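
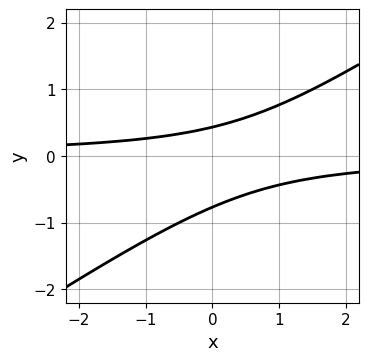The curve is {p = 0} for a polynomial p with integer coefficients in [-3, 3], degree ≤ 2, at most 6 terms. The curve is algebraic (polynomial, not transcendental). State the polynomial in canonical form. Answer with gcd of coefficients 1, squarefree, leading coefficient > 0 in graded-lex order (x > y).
1. Degree: a generic line meets the curve in up to 2 points, so deg p = 2.
2. Reading off the gridlines: no x-intercept at any integer in the box.
3. These observations pin down the coefficients.

2*x*y - 3*y^2 - y + 1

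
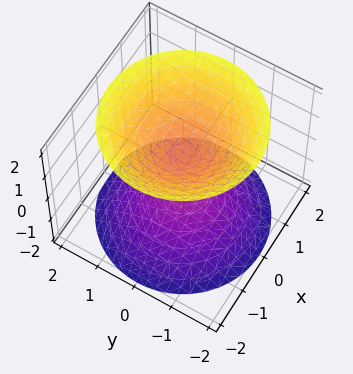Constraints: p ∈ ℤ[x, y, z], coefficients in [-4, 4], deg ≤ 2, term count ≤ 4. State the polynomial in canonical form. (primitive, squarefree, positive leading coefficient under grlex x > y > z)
First, the picture has 2 separate pieces.
Then, the degree is 2 — a generic line meets the surface in up to 2 points.
Next, by symmetry, the surface is invariant under rotation about z: p = q(x² + y², z).
Next, from the visible intercepts: it misses every integer gridline on the x-axis; the surface avoids every integer y-axis point in the box; a circular section at z = -1 has radius between 0 and 1.
Finally, assembling these constraints gives the stated polynomial.

2*x^2 + 2*y^2 - 2*z^2 + 1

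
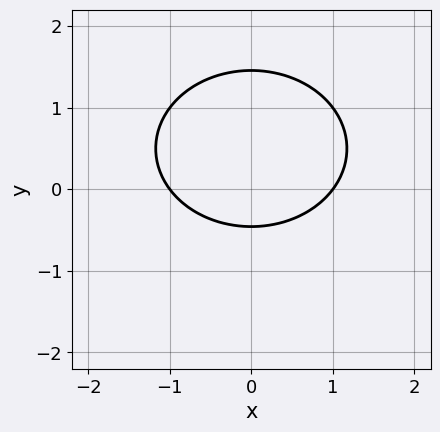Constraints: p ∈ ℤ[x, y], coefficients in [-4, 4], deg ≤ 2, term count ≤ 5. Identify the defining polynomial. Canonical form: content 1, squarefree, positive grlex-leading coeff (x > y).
(a) deg p = 2. The shape is more complex than any degree-1 curve.
(b) Symmetries: it's symmetric under x → −x, forcing even powers of x.
(c) Against the integer gridlines: among the integer gridlines, it crosses the x-axis at x ∈ {-1, 1}.
(d) Together with the visible shape, these determine p as stated.

2*x^2 + 3*y^2 - 3*y - 2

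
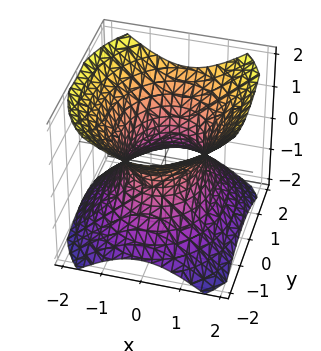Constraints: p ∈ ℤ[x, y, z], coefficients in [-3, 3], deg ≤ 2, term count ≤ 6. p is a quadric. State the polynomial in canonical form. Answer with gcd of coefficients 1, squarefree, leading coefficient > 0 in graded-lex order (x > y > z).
3*x^2 + 2*y^2 - 3*z^2 - 3

deg p = 2. An hourglass — one-sheet hyperboloid; a quadric.
Symmetries: it's symmetric under x → −x, forcing even powers of x; it's symmetric under y → −y, forcing even powers of y; the z ↦ −z reflection is a symmetry, so z appears only in even powers.
Checking where it meets the axes: the surface avoids every integer z-axis point in the box; among the integer gridlines, it crosses the x-axis at x ∈ {-1, 1}.
Fitting integer coefficients to these (and the overall shape) gives p.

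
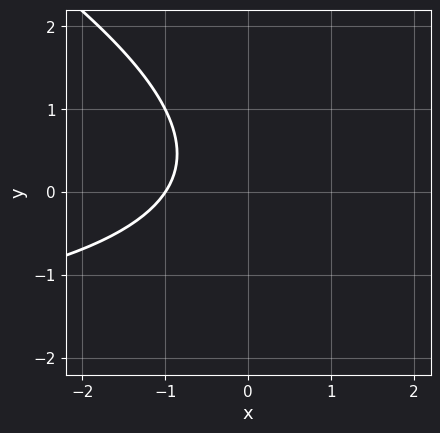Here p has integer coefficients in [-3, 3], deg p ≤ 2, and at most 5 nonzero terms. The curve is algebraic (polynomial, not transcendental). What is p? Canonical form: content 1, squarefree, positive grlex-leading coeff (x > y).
x*y + 2*y^2 + 3*x - y + 3

(a) Degree: the shape is more complex than any degree-1 curve, so deg p = 2.
(b) Reading off the gridlines: no y-intercept at any integer in the box; one x-axis crossing is at x = -1.
(c) Together with the visible shape, these determine p as stated.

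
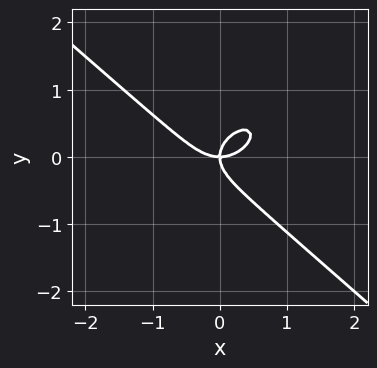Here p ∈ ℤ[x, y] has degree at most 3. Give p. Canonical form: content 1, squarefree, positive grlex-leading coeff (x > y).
(a) The degree is 3 — no degree-2 curve has this shape.
(b) Observable constraints: one x-axis crossing is at x = 0; it meets the y-axis at y = 0 (among the integer gridlines).
(c) Assembling these constraints gives the stated polynomial.

2*x^3 + 3*y^3 - 2*x*y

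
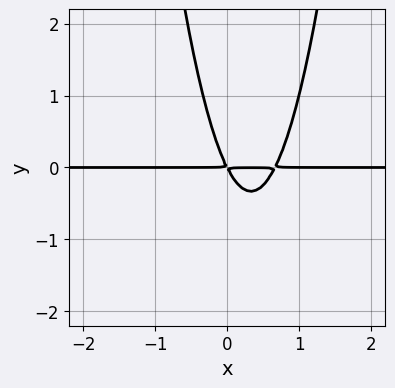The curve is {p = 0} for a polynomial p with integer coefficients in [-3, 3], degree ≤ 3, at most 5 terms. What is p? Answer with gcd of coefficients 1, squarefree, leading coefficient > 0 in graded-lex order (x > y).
1. Degree: no degree-2 curve has this shape, so deg p = 3.
2. Reading off the gridlines: the visible x-axis segment lies entirely on the curve.
3. Solving for integer coefficients yields p as stated.

3*x^2*y - 2*x*y - y^2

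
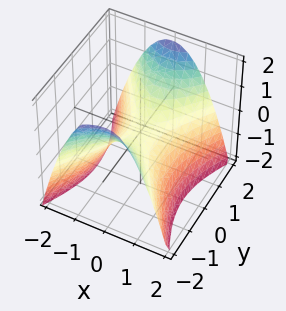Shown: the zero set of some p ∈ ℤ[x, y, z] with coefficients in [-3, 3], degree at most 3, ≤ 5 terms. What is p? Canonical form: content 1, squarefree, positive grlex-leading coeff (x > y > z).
First, the degree is 2 — a hyperbolic paraboloid; a quadric.
Next, symmetries: it's symmetric under x → −x, forcing even powers of x; mirror symmetry y ↦ −y ⇒ only even powers of y.
Next, against the integer gridlines: one x-axis crossing is at x = 0; one z-axis crossing is at z = 0; it crosses the y-axis at the gridline y = 0.
Finally, together with the visible shape, these determine p as stated.

2*x^2 - y^2 + 2*z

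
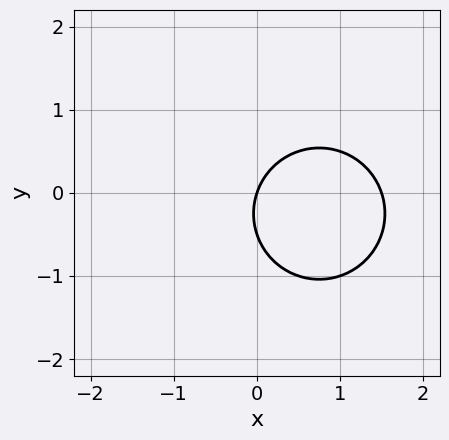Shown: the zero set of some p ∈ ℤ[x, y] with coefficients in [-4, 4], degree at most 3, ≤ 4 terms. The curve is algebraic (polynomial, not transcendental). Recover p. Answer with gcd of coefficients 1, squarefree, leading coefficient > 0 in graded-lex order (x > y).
2*x^2 + 2*y^2 - 3*x + y

(a) Degree: the shape is more complex than any degree-1 curve, so deg p = 2.
(b) From the visible intercepts: one x-axis crossing is at x = 0; one y-axis crossing is at y = 0.
(c) Putting this together gives p.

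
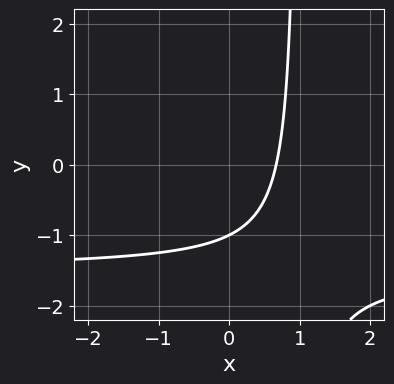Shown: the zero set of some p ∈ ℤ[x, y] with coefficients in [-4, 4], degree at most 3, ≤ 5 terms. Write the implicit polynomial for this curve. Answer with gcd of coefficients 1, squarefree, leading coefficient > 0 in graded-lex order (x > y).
1. deg p = 2. A generic line meets the curve in up to 2 points.
2. Reading off the gridlines: one y-axis crossing is at y = -1.
3. The integer polynomial consistent with all of this is the stated p.

2*x*y + 3*x - 2*y - 2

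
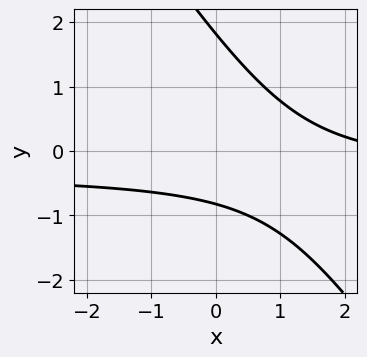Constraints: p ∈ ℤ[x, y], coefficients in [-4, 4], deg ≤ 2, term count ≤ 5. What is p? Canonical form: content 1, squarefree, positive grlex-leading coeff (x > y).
3*x*y + 2*y^2 + x - 2*y - 3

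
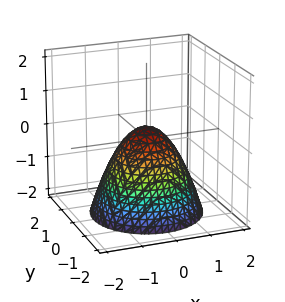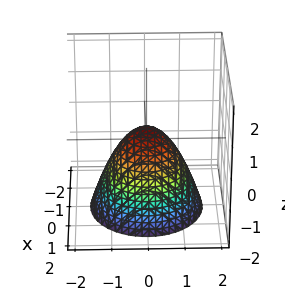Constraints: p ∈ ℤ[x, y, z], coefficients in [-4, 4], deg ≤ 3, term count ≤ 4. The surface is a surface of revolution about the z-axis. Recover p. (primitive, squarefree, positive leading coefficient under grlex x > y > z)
The degree is 2 — no degree-1 surface has this shape.
By symmetry, every cross-section ⟂ z is a circle, so x, y appear only via x² + y².
From the axis intercepts and sections: a circular section at z = -2 has radius between 1 and 2.
Together with the visible shape, these determine p as stated.

3*x^2 + 3*y^2 + 3*z - 1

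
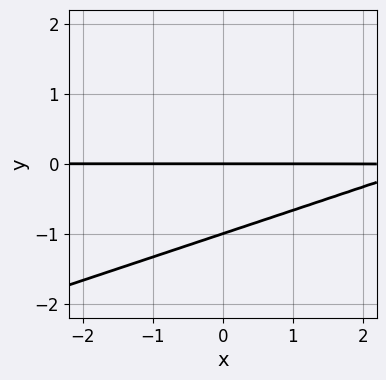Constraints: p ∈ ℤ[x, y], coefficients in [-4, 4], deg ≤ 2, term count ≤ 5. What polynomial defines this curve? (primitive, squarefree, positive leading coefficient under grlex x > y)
x*y - 3*y^2 - 3*y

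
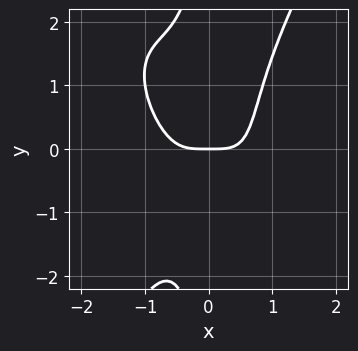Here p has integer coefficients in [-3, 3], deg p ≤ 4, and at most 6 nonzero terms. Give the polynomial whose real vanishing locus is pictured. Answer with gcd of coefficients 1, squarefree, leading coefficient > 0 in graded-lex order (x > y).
3*x^4 + 2*x^3*y - x*y^3 - 2*y

Degree: no degree-3 curve has this shape, so deg p = 4.
From the axis intercepts and sections: it crosses the y-axis at the gridline y = 0; it crosses the x-axis at the gridline x = 0.
Solving for integer coefficients yields p as stated.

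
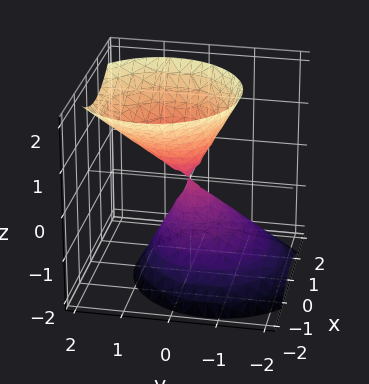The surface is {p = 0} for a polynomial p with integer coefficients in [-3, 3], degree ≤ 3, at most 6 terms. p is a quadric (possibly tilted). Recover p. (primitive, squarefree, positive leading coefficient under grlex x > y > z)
3*x^2 + 3*y^2 - 2*y*z - 2*z^2

First, I count 2 distinct pieces. Treating them together as one polynomial.
Next, the degree is 2 — a generic line meets the surface in up to 2 points.
Then, from the visible intercepts: it crosses the z-axis at the gridline z = 0; one x-axis crossing is at x = 0; one y-axis crossing is at y = 0.
Finally, these observations pin down the coefficients.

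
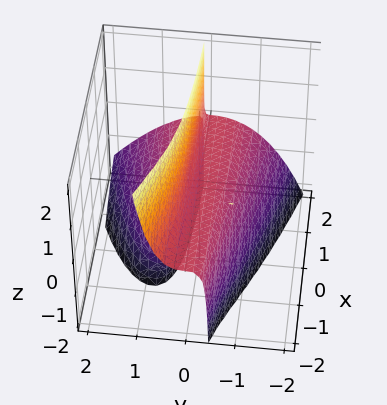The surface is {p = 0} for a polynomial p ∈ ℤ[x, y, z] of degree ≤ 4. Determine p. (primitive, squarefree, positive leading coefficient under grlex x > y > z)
2*x*y*z + 3*y^3 + y^2*z + 3*y*z - z

1. I count 2 distinct pieces.
2. deg p = 3.
3. Checking where it meets the axes: it crosses the y-axis at the gridline y = 0; the visible x-axis segment lies entirely on the surface; it crosses the z-axis at the gridline z = 0.
4. Putting this together gives p.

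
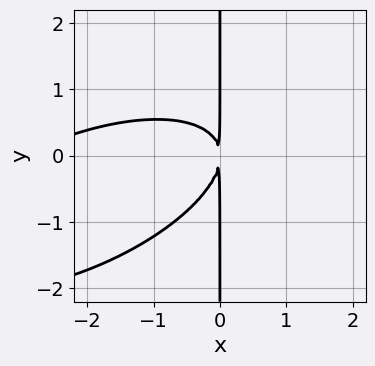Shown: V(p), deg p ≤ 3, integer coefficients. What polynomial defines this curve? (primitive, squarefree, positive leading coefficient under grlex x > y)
(a) Degree: the shape is more complex than any degree-2 curve, so deg p = 3.
(b) Observable constraints: every point of the y-axis in the box is on the curve.
(c) The integer polynomial consistent with all of this is the stated p.

x^3 - 2*x^2*y + 3*x*y^2 + 3*x^2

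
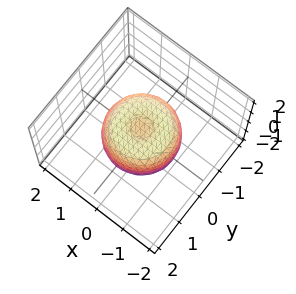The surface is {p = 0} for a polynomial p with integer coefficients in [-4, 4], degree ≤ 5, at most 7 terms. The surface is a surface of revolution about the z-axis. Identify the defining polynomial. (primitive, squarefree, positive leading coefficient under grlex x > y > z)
2*x^4 + 4*x^2*y^2 + 2*y^4 - 2*x^2 - 2*y^2 + 2*z^2 - 1

First, degree: the shape is more complex than any degree-3 surface, so deg p = 4.
Then, by symmetry, the surface is invariant under rotation about z: p = q(x² + y², z).
Then, checking where it meets the axes: a circular section at z = 0 has radius between 1 and 2.
Finally, putting this together gives p.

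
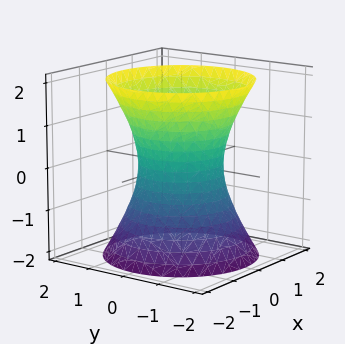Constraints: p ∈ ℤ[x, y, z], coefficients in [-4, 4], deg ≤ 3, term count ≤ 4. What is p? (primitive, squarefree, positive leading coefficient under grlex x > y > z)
2*x^2 + 2*y^2 - z^2 - 2

(a) Degree: one connected sheet with a waist; a quadric, so deg p = 2.
(b) Symmetries: rotational symmetry about the z-axis ⇒ p depends on x, y only through x² + y²; the z ↦ −z reflection is a symmetry, so z appears only in even powers.
(c) Reading off the gridlines: a circular section at z = -1 has radius between 1 and 2; among the integer gridlines, it crosses the x-axis at x ∈ {-1, 1}; among the integer gridlines, it crosses the y-axis at y ∈ {-1, 1}.
(d) Solving for integer coefficients yields p as stated.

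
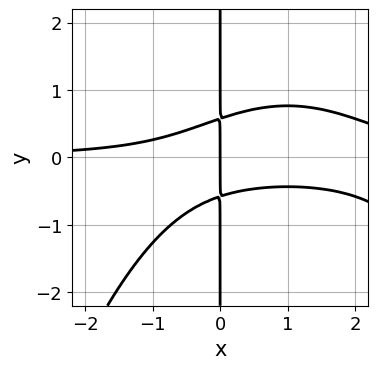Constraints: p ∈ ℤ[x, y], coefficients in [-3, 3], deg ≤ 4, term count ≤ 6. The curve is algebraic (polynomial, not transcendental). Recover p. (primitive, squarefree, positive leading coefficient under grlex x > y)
x^3*y - 2*x^2*y + 3*x*y^2 - x

First, deg p = 4.
Then, observable constraints: the visible y-axis segment lies entirely on the curve; one x-axis crossing is at x = 0.
Finally, together with the visible shape, these determine p as stated.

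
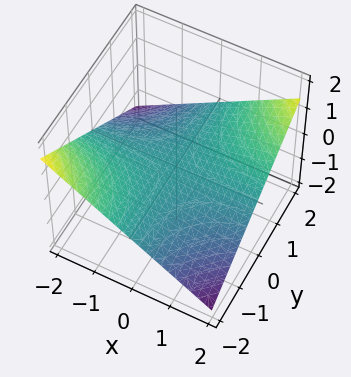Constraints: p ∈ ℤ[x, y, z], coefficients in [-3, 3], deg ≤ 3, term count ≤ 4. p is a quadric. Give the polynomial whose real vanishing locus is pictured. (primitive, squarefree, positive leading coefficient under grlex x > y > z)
The degree is 2 — a saddle surface; a quadric.
Observable constraints: the visible x-axis segment lies entirely on the surface; every point of the y-axis in the box is on the surface; it crosses the z-axis at the gridline z = 0.
These observations pin down the coefficients.

x*y - 3*z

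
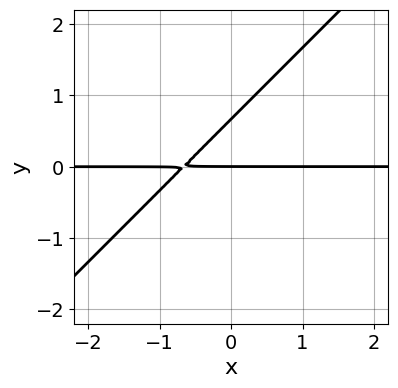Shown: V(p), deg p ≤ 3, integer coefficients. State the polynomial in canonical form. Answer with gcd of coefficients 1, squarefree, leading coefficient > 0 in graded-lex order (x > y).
3*x*y - 3*y^2 + 2*y

1. The degree is 2 — no degree-1 curve has this shape.
2. From the axis intercepts and sections: it meets the y-axis at y = 0 (among the integer gridlines); every point of the x-axis in the box is on the curve.
3. The integer polynomial consistent with all of this is the stated p.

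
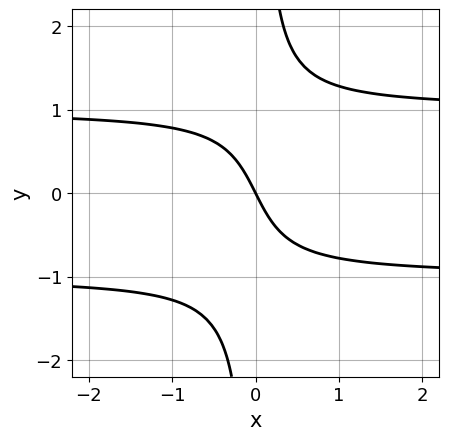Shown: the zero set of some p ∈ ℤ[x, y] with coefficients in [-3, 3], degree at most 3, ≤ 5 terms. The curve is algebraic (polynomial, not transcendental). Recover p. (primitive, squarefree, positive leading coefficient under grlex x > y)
deg p = 3.
From the axis intercepts and sections: one x-axis crossing is at x = 0; one y-axis crossing is at y = 0.
Solving for integer coefficients yields p as stated.

2*x*y^2 - 2*x - y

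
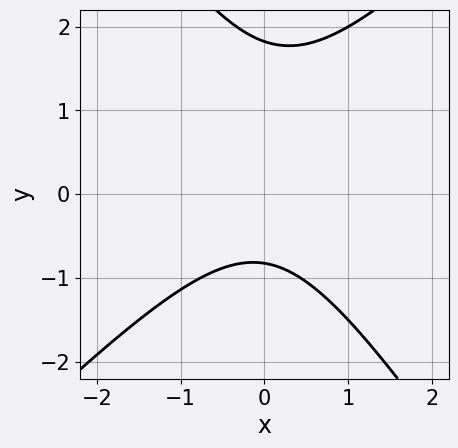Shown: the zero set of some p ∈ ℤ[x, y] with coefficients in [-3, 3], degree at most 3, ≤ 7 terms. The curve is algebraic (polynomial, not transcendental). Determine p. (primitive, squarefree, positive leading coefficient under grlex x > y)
3*x^2 - x*y - 2*y^2 + 2*y + 3

1. deg p = 2. A generic line meets the curve in up to 2 points.
2. Checking where it meets the axes: the curve avoids every integer x-axis point in the box.
3. Together with the visible shape, these determine p as stated.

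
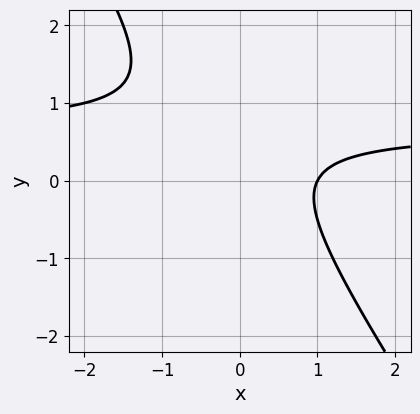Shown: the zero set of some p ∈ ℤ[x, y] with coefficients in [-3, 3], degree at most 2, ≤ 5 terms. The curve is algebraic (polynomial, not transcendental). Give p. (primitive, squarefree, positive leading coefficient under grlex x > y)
3*x*y + 2*y^2 - 2*x - 2*y + 2

Degree: the shape is more complex than any degree-1 curve, so deg p = 2.
Against the integer gridlines: no y-intercept at any integer in the box; one x-axis crossing is at x = 1.
Solving for integer coefficients yields p as stated.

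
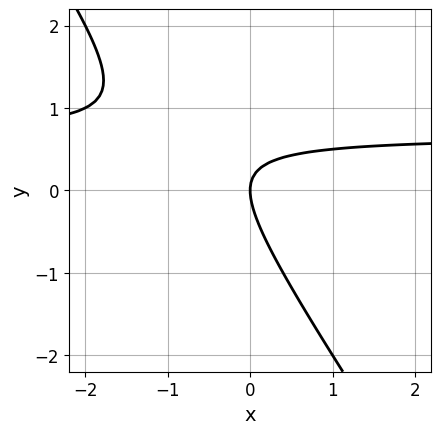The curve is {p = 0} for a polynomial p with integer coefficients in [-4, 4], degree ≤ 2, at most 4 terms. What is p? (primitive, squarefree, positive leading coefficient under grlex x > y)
3*x*y + 2*y^2 - 2*x

(a) The degree is 2 — the shape is more complex than any degree-1 curve.
(b) Against the integer gridlines: it meets the x-axis at x = 0 (among the integer gridlines); it meets the y-axis at y = 0 (among the integer gridlines).
(c) Putting this together gives p.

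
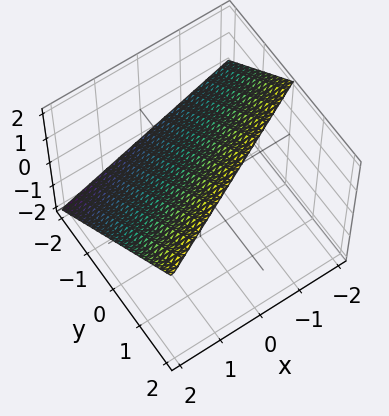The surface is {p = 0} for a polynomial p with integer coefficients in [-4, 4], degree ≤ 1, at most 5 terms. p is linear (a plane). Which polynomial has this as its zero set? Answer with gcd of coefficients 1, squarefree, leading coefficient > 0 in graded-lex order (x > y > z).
(a) The degree is 1 — the surface is flat (a plane).
(b) From the axis intercepts and sections: it meets the y-axis at y = -1 (among the integer gridlines); one x-axis crossing is at x = 2; one z-axis crossing is at z = 1.
(c) Solving for integer coefficients yields p as stated.

x - 2*y + 2*z - 2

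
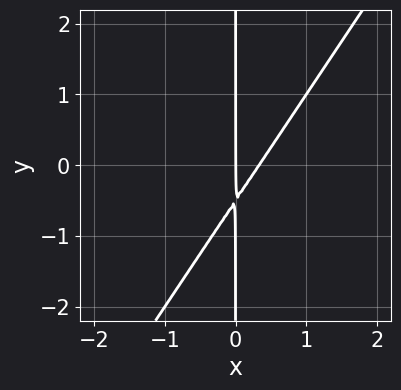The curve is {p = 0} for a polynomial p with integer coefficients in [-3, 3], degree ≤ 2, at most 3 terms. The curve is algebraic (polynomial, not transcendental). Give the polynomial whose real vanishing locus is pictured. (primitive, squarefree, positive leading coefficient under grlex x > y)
3*x^2 - 2*x*y - x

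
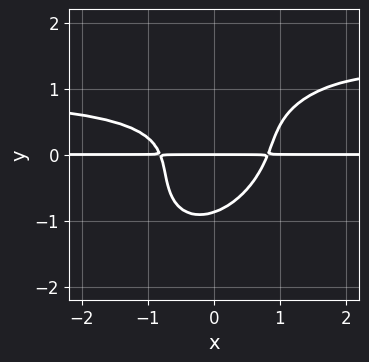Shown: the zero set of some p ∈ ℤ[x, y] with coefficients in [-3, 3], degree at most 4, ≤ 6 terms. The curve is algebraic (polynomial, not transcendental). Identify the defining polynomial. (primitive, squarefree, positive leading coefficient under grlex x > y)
3*x^2*y^2 - 3*x*y^3 + 3*y^4 - 3*x^2*y + 2*y

(a) The degree is 4 — the shape is more complex than any degree-3 curve.
(b) Checking where it meets the axes: it crosses the y-axis at the gridline y = 0; every point of the x-axis in the box is on the curve.
(c) Together with the visible shape, these determine p as stated.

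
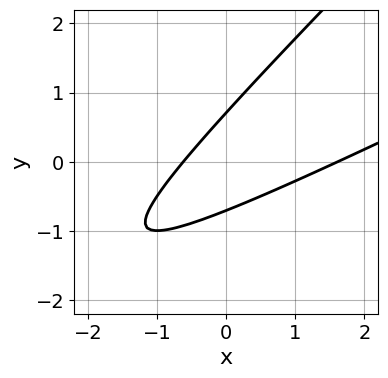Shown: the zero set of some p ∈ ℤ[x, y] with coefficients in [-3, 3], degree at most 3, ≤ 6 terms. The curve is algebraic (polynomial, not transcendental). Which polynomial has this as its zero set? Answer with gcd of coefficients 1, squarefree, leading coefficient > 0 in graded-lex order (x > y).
x^2 - 3*x*y + 2*y^2 - x - 1

(a) The degree is 2 — no degree-1 curve has this shape.
(b) Solving for integer coefficients yields p as stated.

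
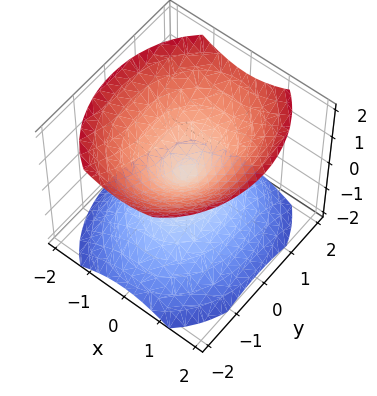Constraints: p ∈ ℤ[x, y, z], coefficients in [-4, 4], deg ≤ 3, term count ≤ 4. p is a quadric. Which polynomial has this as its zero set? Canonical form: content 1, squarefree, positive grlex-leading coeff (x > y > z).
(a) There are 2 components. They look like related sheets of one shape, so recover p as a whole.
(b) deg p = 2. A double cone through the origin; a quadric.
(c) Symmetries: mirror symmetry y ↦ −y ⇒ only even powers of y; it's symmetric under x → −x, forcing even powers of x; the z ↦ −z reflection is a symmetry, so z appears only in even powers.
(d) Reading off the gridlines: one y-axis crossing is at y = 0; it meets the z-axis at z = 0 (among the integer gridlines).
(e) The integer polynomial consistent with all of this is the stated p.

3*x^2 + 2*y^2 - 3*z^2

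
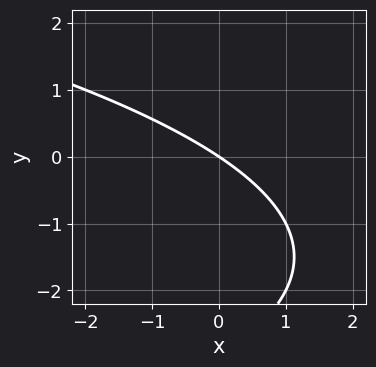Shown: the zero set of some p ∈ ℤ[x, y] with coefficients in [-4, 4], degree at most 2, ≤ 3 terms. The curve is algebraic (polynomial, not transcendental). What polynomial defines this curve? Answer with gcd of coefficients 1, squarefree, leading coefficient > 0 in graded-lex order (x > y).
y^2 + 2*x + 3*y

1. deg p = 2. No degree-1 curve has this shape.
2. Against the integer gridlines: it meets the y-axis at y = 0 (among the integer gridlines); it crosses the x-axis at the gridline x = 0.
3. Solving for integer coefficients yields p as stated.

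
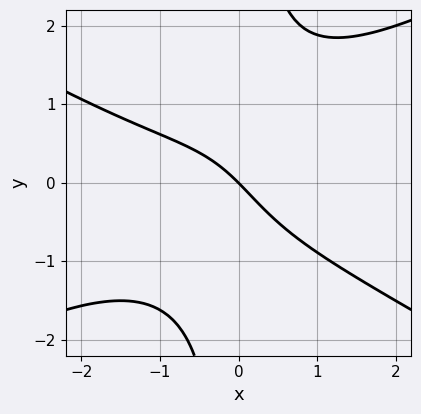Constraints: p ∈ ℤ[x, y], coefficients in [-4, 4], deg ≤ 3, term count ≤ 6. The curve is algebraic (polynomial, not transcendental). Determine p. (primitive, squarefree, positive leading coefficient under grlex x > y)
(a) The degree is 3 — the shape is more complex than any degree-2 curve.
(b) From the visible intercepts: it meets the x-axis at x = 0 (among the integer gridlines); it meets the y-axis at y = 0 (among the integer gridlines).
(c) These observations pin down the coefficients.

x^3 - 3*x*y^2 + x^2 + 3*x + 3*y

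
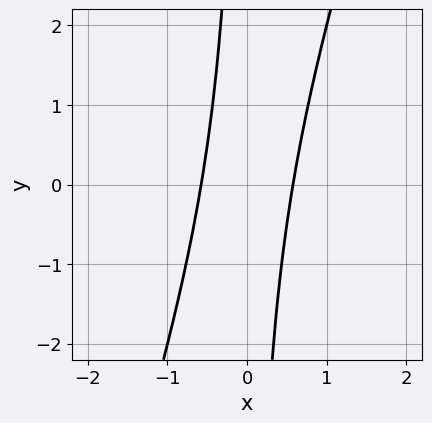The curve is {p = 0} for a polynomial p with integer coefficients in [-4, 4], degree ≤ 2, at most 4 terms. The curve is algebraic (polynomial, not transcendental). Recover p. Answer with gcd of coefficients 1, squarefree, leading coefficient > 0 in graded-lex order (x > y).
1. Degree: a generic line meets the curve in up to 2 points, so deg p = 2.
2. Checking where it meets the axes: the curve avoids every integer y-axis point in the box.
3. Assembling these constraints gives the stated polynomial.

3*x^2 - x*y - 1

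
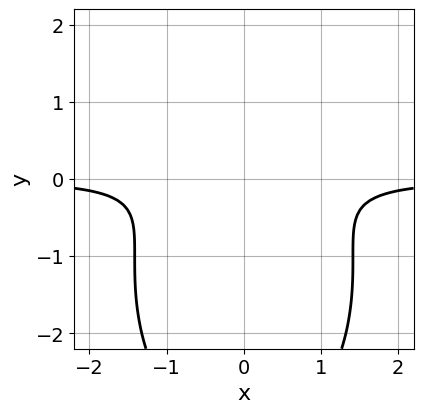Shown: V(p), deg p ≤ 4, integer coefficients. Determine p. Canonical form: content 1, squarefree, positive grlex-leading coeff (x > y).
1. Degree: no degree-2 curve has this shape, so deg p = 3.
2. Symmetries: the x ↦ −x reflection is a symmetry, so x appears only in even powers.
3. Checking where it meets the axes: no x-intercept at any integer in the box; no y-intercept at any integer in the box.
4. Together with the visible shape, these determine p as stated.

2*x^2*y + y^3 + 3*y^2 - y + 1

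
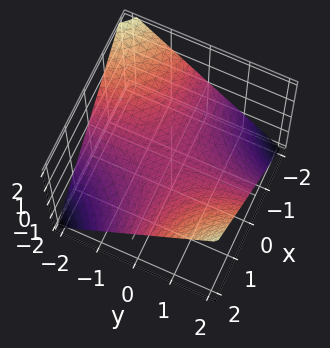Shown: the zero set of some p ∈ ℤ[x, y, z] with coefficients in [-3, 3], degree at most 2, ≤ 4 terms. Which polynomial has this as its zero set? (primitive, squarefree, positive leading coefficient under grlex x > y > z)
x*y - 2*z

1. The degree is 2 — a hyperbolic paraboloid; a quadric.
2. From the visible intercepts: it crosses the z-axis at the gridline z = 0; every point of the x-axis in the box is on the surface; every point of the y-axis in the box is on the surface.
3. These observations pin down the coefficients.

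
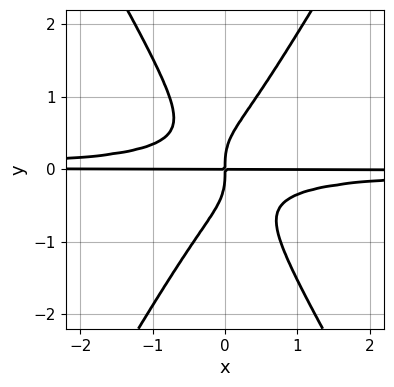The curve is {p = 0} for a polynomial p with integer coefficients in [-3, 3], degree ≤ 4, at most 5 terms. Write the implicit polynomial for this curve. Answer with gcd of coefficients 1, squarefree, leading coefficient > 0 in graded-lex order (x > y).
(a) Degree: no degree-3 curve has this shape, so deg p = 4.
(b) Reading off the gridlines: every point of the x-axis in the box is on the curve.
(c) Matching integer coefficients to the picture gives p.

3*x^2*y^2 - y^4 + x*y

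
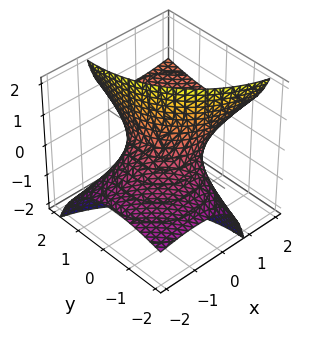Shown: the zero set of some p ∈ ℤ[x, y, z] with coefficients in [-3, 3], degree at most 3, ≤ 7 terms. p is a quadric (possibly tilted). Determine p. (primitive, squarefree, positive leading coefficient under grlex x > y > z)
deg p = 2. No degree-1 surface has this shape.
From the visible intercepts: the surface avoids every integer z-axis point in the box; the y-axis gridline crossings are at y ∈ {-1, 1}.
Solving for integer coefficients yields p as stated. Check: (-1, 0, 0) on the x-axis lies on the surface, and p(-1, 0, 0) = 0. ✓

x^2 - 3*x*z + y^2 - 2*y*z - 1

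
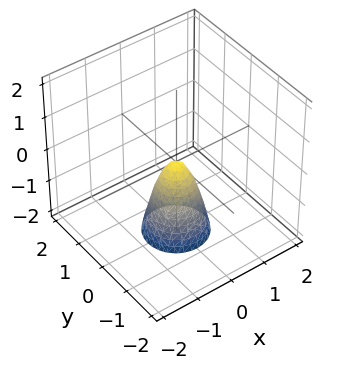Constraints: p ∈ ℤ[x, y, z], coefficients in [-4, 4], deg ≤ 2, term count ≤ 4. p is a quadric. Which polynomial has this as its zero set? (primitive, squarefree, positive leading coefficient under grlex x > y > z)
First, degree: a paraboloid; a quadric, so deg p = 2.
Then, symmetries: the surface is invariant under rotation about z: p = q(x² + y², z).
Then, reading off the gridlines: it crosses the z-axis at the gridline z = 0; one x-axis crossing is at x = 0.
Finally, fitting integer coefficients to these (and the overall shape) gives p.

3*x^2 + 3*y^2 + z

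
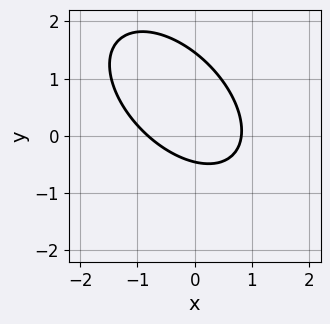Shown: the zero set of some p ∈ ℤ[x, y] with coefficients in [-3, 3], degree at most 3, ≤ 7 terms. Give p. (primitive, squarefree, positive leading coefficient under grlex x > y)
First, degree: no degree-1 curve has this shape, so deg p = 2.
Finally, putting this together gives p.

3*x^2 + 3*x*y + 3*y^2 - 3*y - 2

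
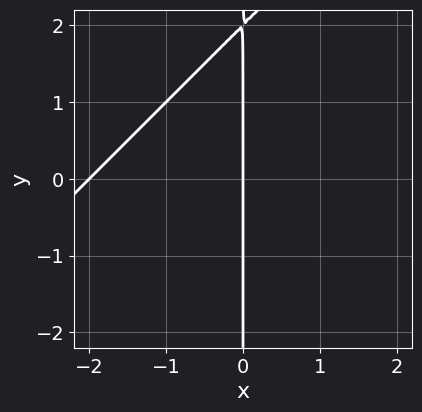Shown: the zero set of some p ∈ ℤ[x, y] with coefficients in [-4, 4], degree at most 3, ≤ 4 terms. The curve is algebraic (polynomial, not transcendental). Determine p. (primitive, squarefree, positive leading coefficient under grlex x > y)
First, deg p = 2. A generic line meets the curve in up to 2 points.
Then, from the visible intercepts: among the integer gridlines, it crosses the x-axis at x ∈ {-2, 0}; every point of the y-axis in the box is on the curve.
Finally, together with the visible shape, these determine p as stated.

x^2 - x*y + 2*x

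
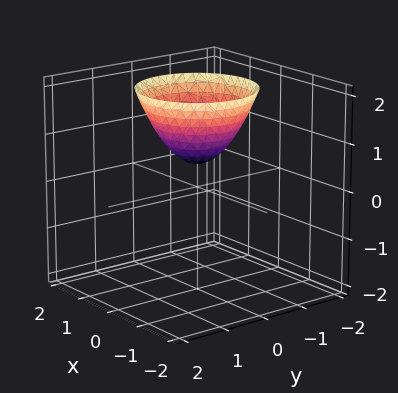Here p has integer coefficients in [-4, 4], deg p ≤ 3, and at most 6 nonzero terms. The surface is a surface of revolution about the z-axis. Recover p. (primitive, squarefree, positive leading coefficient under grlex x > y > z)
1. The degree is 2 — a generic line meets the surface in up to 2 points.
2. Symmetry: the z-axis is an axis of rotation, so x and y enter only as x² + y².
3. Reading off the gridlines: it misses every integer gridline on the x-axis; it misses every integer gridline on the y-axis; a circular section at z = 1 has radius between 0 and 1.
4. These observations pin down the coefficients.

2*x^2 + 2*y^2 - 2*z + 1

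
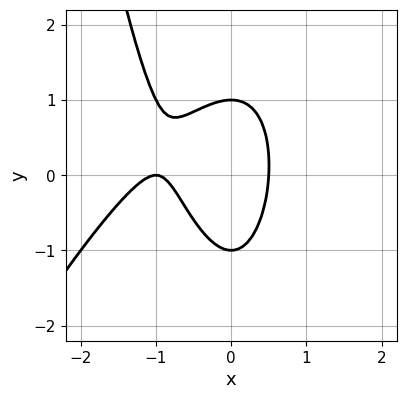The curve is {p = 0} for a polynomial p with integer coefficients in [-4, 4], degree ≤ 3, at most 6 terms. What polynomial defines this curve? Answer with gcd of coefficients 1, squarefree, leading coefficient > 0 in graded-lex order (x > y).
2*x^3 - x^2*y + 3*x^2 + y^2 - 1

1. deg p = 3.
2. From the axis intercepts and sections: one x-axis crossing is at x = -1; among the integer gridlines, it crosses the y-axis at y ∈ {-1, 1}.
3. Putting this together gives p.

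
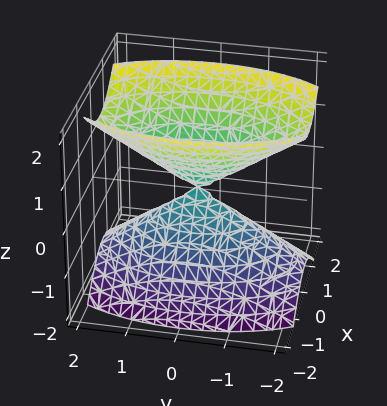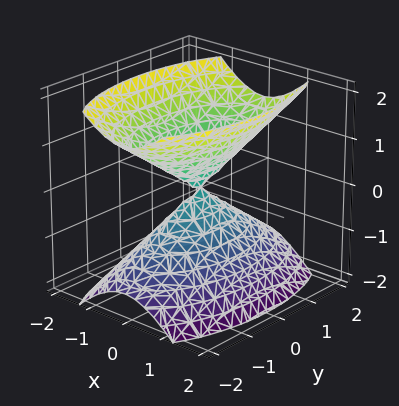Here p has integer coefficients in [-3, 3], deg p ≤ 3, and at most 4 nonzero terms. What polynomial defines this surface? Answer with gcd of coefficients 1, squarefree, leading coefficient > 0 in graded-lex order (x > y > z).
3*x^2 + y^2 - 2*z^2

(a) There are 2 components.
(b) Degree: a double cone through the origin; a quadric, so deg p = 2.
(c) Symmetries: it's symmetric under z → −z, forcing even powers of z; mirror symmetry x ↦ −x ⇒ only even powers of x; mirror symmetry y ↦ −y ⇒ only even powers of y.
(d) From the axis intercepts and sections: it crosses the x-axis at the gridline x = 0; it crosses the z-axis at the gridline z = 0; one y-axis crossing is at y = 0.
(e) Solving for integer coefficients yields p as stated.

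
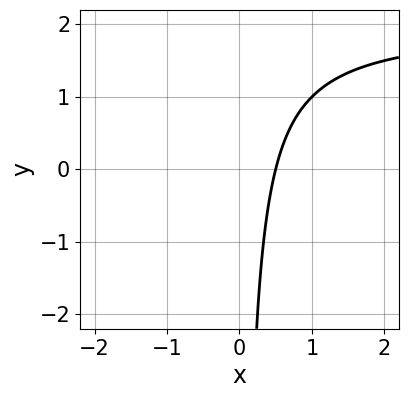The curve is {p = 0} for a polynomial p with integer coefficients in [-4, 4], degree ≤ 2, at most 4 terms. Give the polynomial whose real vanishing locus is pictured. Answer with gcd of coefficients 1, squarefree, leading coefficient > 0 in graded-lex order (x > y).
(a) deg p = 2.
(b) Reading off the gridlines: the curve avoids every integer y-axis point in the box.
(c) Putting this together gives p.

x*y - 2*x + 1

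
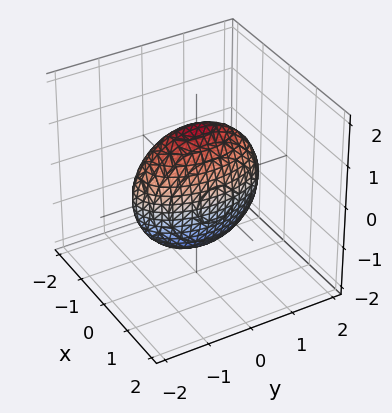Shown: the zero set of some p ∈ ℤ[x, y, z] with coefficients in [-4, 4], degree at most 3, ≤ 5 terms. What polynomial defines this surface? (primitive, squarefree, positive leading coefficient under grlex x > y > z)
First, the degree is 2 — a closed, bounded, convex surface; a quadric.
Then, symmetries: the y ↦ −y reflection is a symmetry, so y appears only in even powers; the z ↦ −z reflection is a symmetry, so z appears only in even powers; it's symmetric under x → −x, forcing even powers of x.
Finally, the integer polynomial consistent with all of this is the stated p.

3*x^2 + y^2 + z^2 - 2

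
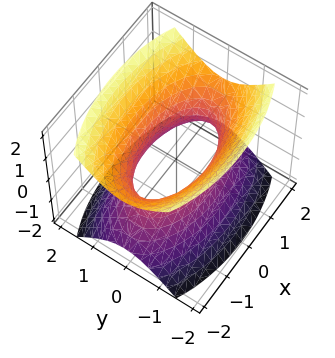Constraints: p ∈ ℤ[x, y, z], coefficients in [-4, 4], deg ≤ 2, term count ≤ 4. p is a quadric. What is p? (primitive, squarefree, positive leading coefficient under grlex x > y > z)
x^2 + 3*y^2 - 2*z^2 - 2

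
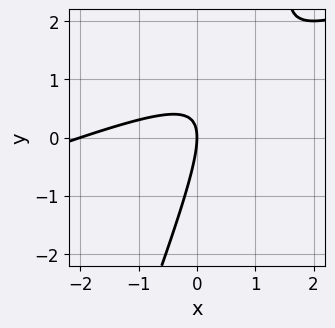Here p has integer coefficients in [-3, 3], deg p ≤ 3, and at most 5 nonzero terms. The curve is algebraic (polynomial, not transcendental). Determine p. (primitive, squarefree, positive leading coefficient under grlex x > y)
x^2 - 3*x*y + y^2 + 2*x

Degree: a generic line meets the curve in up to 2 points, so deg p = 2.
Checking where it meets the axes: among the integer gridlines, it crosses the x-axis at x ∈ {-2, 0}; it meets the y-axis at y = 0 (among the integer gridlines).
Matching integer coefficients to the picture gives p.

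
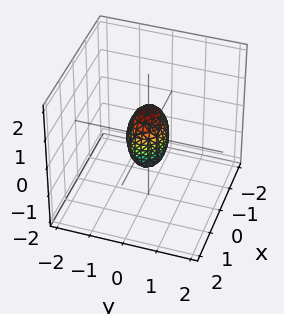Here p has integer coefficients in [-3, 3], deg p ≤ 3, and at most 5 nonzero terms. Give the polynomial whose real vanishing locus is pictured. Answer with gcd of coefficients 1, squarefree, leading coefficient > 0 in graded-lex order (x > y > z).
1. deg p = 2. A closed, bounded, convex surface; a quadric.
2. Symmetries: mirror symmetry z ↦ −z ⇒ only even powers of z; mirror symmetry x ↦ −x ⇒ only even powers of x; the y ↦ −y reflection is a symmetry, so y appears only in even powers.
3. Reading off the gridlines: among the integer gridlines, it crosses the z-axis at z ∈ {-1, 1}.
4. Matching integer coefficients to the picture gives p.

2*x^2 + 3*y^2 + z^2 - 1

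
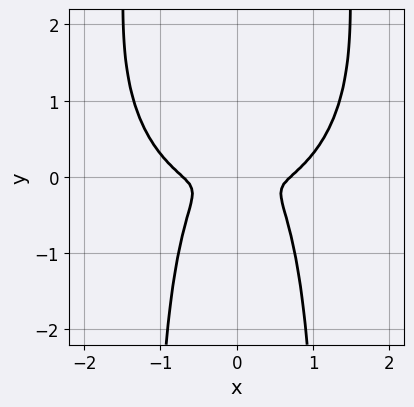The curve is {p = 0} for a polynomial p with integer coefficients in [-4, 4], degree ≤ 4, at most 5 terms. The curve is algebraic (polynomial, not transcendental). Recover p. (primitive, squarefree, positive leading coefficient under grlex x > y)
The degree is 4 — a generic line meets the curve in up to 4 points.
Symmetries: it's symmetric under x → −x, forcing even powers of x.
Together with the visible shape, these determine p as stated.

2*x^4 + 2*x^2*y^2 - 3*x^2*y - x^2 - 3*y^2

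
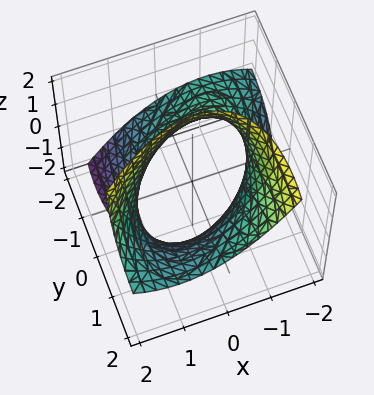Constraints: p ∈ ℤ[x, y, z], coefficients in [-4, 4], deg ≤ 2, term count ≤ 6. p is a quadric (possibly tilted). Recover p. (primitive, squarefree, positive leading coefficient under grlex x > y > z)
2*x^2 - 2*x*y + y^2 - 3*y*z - 3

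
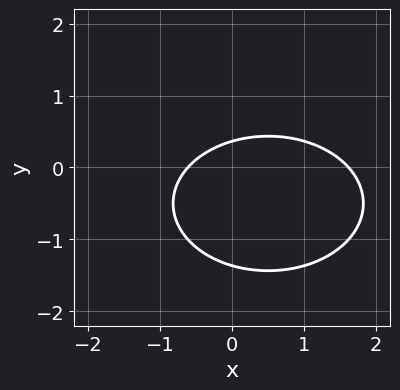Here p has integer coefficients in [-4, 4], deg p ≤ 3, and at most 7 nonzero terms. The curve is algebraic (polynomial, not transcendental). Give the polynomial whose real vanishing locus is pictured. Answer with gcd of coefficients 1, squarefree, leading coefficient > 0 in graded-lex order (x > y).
x^2 + 2*y^2 - x + 2*y - 1

1. Degree: the shape is more complex than any degree-1 curve, so deg p = 2.
2. The integer polynomial consistent with all of this is the stated p.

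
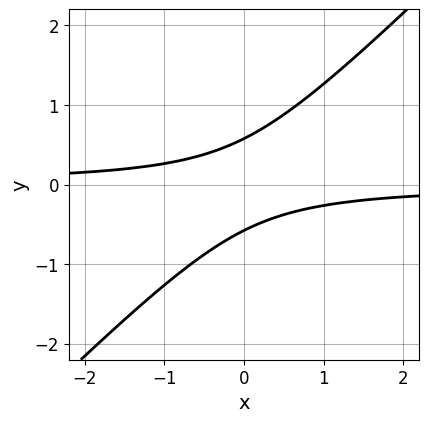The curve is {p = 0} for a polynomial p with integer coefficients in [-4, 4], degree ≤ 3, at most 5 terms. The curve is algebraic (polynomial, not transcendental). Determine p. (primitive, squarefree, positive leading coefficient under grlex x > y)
First, deg p = 2. The shape is more complex than any degree-1 curve.
Then, from the visible intercepts: no x-intercept at any integer in the box.
Finally, solving for integer coefficients yields p as stated.

3*x*y - 3*y^2 + 1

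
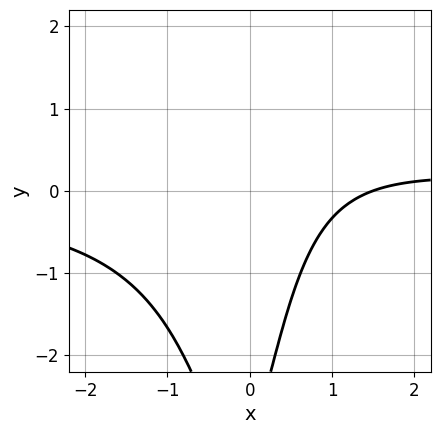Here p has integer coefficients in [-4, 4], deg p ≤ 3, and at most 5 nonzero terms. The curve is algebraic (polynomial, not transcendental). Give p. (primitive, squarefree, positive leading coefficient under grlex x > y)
First, deg p = 3. No degree-2 curve has this shape.
Next, from the axis intercepts and sections: the curve avoids every integer y-axis point in the box.
Finally, putting this together gives p.

2*x^2*y - 2*x + y + 3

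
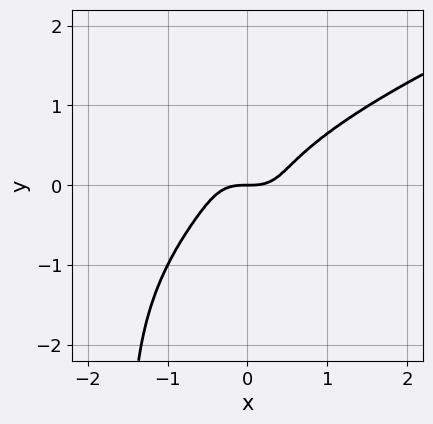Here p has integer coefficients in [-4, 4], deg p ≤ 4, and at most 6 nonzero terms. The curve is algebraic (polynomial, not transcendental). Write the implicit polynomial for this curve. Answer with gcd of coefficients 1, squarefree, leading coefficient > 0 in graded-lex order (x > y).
2*x*y^3 - 2*x^3 + 3*y^3 + y

(a) The degree is 4 — no degree-3 curve has this shape.
(b) From the visible intercepts: one x-axis crossing is at x = 0; one y-axis crossing is at y = 0.
(c) These observations pin down the coefficients.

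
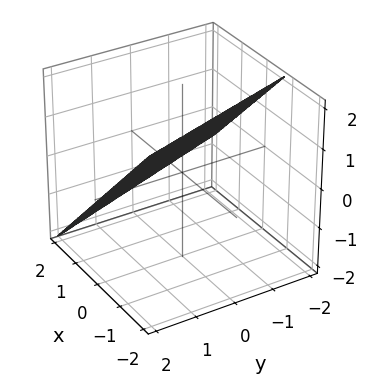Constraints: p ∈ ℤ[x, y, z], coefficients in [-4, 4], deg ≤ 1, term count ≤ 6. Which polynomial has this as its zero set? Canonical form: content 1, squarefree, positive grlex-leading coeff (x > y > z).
First, the degree is 1 — every cross-section is a straight line — this is a plane.
Then, from the axis intercepts and sections: it meets the y-axis at y = 2 (among the integer gridlines).
Finally, solving for integer coefficients yields p as stated.

3*x + y + 3*z - 2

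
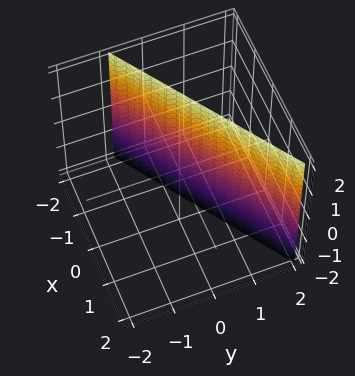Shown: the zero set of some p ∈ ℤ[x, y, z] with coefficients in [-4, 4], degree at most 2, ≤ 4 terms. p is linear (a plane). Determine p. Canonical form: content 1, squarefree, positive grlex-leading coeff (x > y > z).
2*x - 3*y + 2

1. deg p = 1. Every cross-section is a straight line — this is a plane.
2. Observable constraints: no z-intercept at any integer in the box; it crosses the x-axis at the gridline x = -1.
3. Fitting integer coefficients to these (and the overall shape) gives p.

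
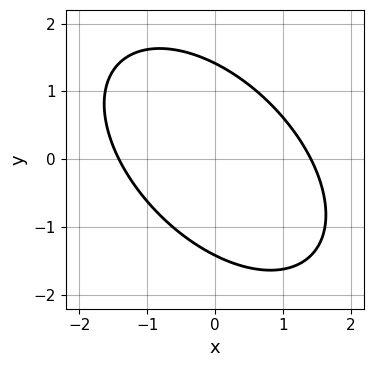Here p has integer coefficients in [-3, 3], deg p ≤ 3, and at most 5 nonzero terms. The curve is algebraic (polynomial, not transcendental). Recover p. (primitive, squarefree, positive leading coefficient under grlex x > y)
(a) Degree: the shape is more complex than any degree-1 curve, so deg p = 2.
(b) Solving for integer coefficients yields p as stated.

x^2 + x*y + y^2 - 2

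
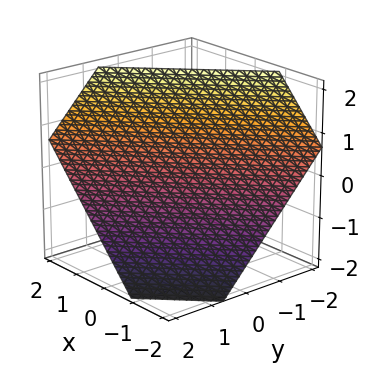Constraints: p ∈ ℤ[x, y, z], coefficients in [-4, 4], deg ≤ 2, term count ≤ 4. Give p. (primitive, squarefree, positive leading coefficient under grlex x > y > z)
3*x - 3*y - 3*z + 2

deg p = 1. The surface is flat (a plane).
Solving for integer coefficients yields p as stated.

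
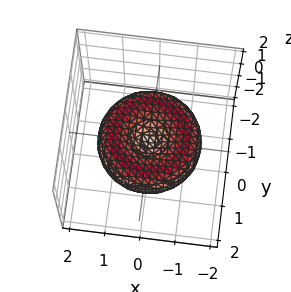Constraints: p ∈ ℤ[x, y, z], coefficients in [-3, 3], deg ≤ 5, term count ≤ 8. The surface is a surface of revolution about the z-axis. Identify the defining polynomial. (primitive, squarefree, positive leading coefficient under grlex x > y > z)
x^4 + 2*x^2*y^2 + y^4 - 2*x^2 - 2*y^2 + 3*z^2

First, deg p = 4.
Then, symmetries: the z-axis is an axis of rotation, so x and y enter only as x² + y².
Next, from the visible intercepts: a circular section at z = 0 has radius between 1 and 2; it meets the z-axis at z = 0 (among the integer gridlines); it meets the x-axis at x = 0 (among the integer gridlines); one y-axis crossing is at y = 0.
Finally, together with the visible shape, these determine p as stated.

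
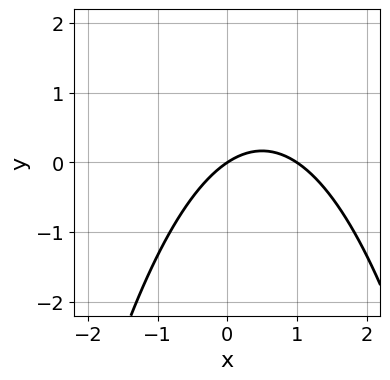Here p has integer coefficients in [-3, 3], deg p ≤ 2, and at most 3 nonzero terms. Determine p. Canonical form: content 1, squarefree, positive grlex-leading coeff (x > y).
2*x^2 - 2*x + 3*y

1. deg p = 2.
2. Reading off the gridlines: it meets the y-axis at y = 0 (among the integer gridlines); among the integer gridlines, it crosses the x-axis at x ∈ {0, 1}.
3. The integer polynomial consistent with all of this is the stated p.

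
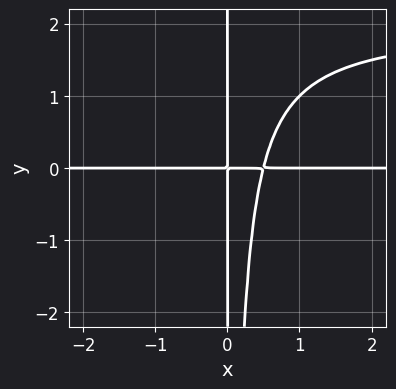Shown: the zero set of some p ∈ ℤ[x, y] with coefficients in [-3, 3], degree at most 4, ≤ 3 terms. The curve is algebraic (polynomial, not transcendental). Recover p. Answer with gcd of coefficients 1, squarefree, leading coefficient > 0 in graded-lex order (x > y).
x^2*y^2 - 2*x^2*y + x*y

First, degree: no degree-3 curve has this shape, so deg p = 4.
Then, against the integer gridlines: the visible y-axis segment lies entirely on the curve; every point of the x-axis in the box is on the curve.
Finally, putting this together gives p.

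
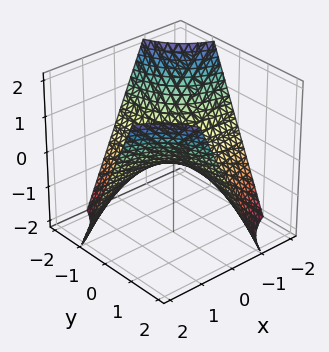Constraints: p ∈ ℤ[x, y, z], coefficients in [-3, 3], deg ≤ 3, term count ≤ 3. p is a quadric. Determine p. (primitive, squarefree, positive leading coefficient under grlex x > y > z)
x*y - z

First, degree: a saddle surface; a quadric, so deg p = 2.
Then, against the integer gridlines: one z-axis crossing is at z = 0; every point of the y-axis in the box is on the surface; every point of the x-axis in the box is on the surface.
Finally, fitting integer coefficients to these (and the overall shape) gives p.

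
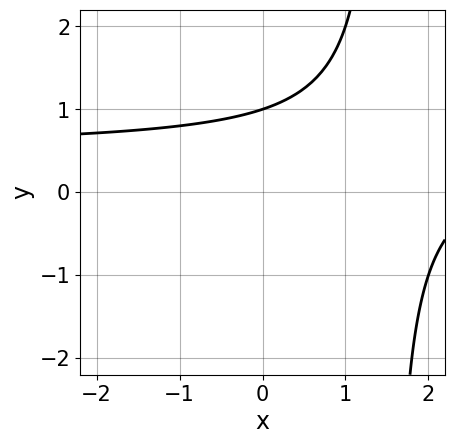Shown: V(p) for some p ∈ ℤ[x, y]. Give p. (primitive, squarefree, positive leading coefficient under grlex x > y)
2*x*y - x - 3*y + 3

First, degree: no degree-1 curve has this shape, so deg p = 2.
Next, against the integer gridlines: it crosses the y-axis at the gridline y = 1; the curve avoids every integer x-axis point in the box.
Finally, together with the visible shape, these determine p as stated.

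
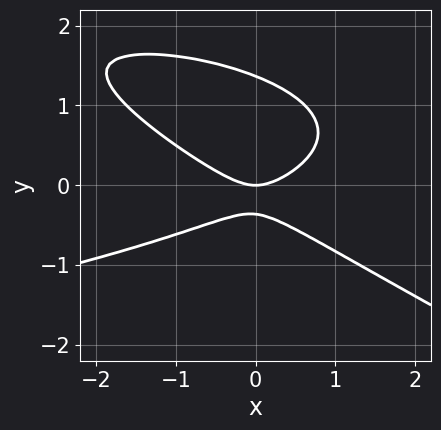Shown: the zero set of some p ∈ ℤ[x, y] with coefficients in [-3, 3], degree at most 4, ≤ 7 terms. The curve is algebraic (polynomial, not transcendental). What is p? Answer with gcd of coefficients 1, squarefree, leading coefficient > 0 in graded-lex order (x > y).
First, degree: the shape is more complex than any degree-2 curve, so deg p = 3.
Then, against the integer gridlines: one x-axis crossing is at x = 0; it crosses the y-axis at the gridline y = 0.
Finally, solving for integer coefficients yields p as stated.

x*y^2 + 2*y^3 + x^2 - 2*y^2 - y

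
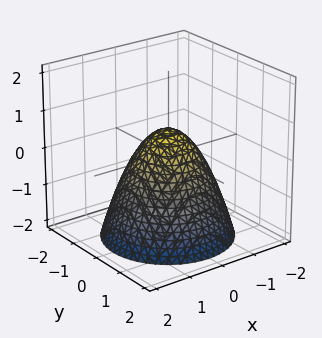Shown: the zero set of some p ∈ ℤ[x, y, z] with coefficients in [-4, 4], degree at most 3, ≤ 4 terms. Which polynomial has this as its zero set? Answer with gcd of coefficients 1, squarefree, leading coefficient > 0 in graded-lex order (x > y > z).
3*x^2 + 3*y^2 + 3*z - 2

First, deg p = 2. A generic line meets the surface in up to 2 points.
Next, by symmetry, the z-axis is an axis of rotation, so x and y enter only as x² + y².
Next, from the visible intercepts: a circular section at z = -1 has radius between 1 and 2.
Finally, fitting integer coefficients to these (and the overall shape) gives p.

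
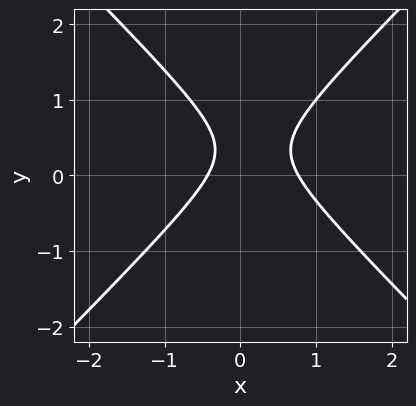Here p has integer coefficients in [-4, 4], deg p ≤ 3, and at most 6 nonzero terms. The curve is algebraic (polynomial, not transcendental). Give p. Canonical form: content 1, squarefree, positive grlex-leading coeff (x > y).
3*x^2 - 3*y^2 - x + 2*y - 1

The degree is 2 — no degree-1 curve has this shape.
From the visible intercepts: the curve avoids every integer y-axis point in the box.
These observations pin down the coefficients.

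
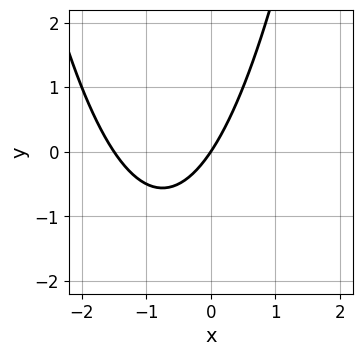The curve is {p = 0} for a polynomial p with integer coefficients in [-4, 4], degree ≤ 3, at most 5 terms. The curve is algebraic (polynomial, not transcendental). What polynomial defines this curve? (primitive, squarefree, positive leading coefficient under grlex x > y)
2*x^2 + 3*x - 2*y

(a) Degree: the shape is more complex than any degree-1 curve, so deg p = 2.
(b) Observable constraints: it crosses the x-axis at the gridline x = 0; it crosses the y-axis at the gridline y = 0.
(c) Solving for integer coefficients yields p as stated.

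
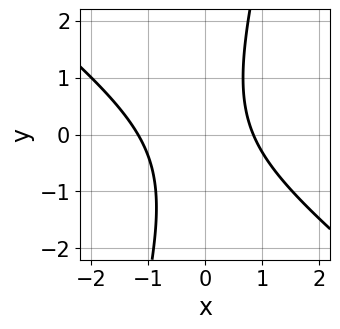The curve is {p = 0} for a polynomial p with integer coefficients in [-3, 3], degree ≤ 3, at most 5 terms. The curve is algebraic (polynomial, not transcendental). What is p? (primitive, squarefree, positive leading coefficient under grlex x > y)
3*x^2 + 3*x*y - y^2 + x - 3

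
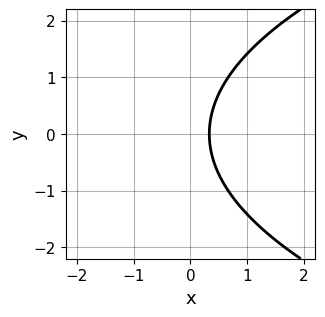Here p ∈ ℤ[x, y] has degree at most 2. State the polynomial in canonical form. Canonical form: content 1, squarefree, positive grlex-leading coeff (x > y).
y^2 - 3*x + 1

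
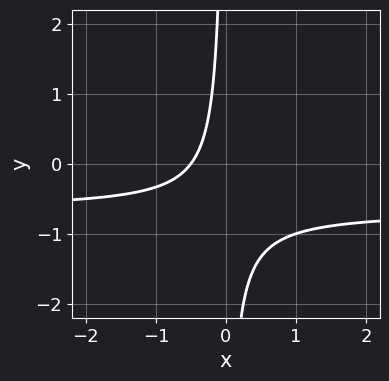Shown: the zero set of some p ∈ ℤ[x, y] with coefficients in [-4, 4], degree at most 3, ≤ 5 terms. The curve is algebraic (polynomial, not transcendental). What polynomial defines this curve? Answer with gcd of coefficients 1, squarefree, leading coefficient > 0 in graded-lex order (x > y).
3*x*y + 2*x + 1

First, deg p = 2. A generic line meets the curve in up to 2 points.
Then, from the axis intercepts and sections: it misses every integer gridline on the y-axis.
Finally, together with the visible shape, these determine p as stated.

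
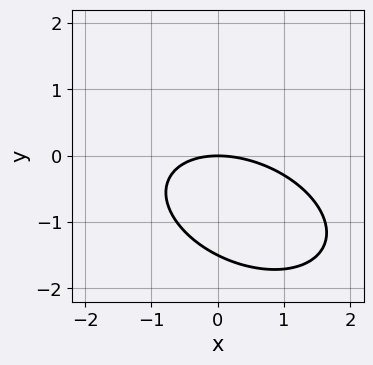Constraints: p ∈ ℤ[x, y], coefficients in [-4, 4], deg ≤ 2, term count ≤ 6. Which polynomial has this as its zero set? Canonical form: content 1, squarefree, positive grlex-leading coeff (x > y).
x^2 + x*y + 2*y^2 + 3*y

The degree is 2 — the shape is more complex than any degree-1 curve.
Against the integer gridlines: it crosses the y-axis at the gridline y = 0; it crosses the x-axis at the gridline x = 0.
Putting this together gives p.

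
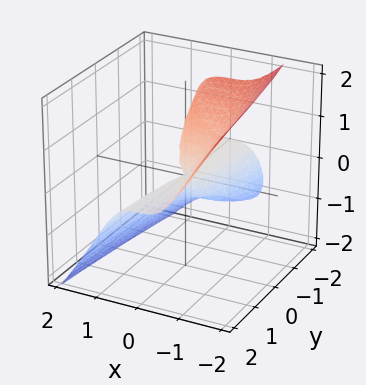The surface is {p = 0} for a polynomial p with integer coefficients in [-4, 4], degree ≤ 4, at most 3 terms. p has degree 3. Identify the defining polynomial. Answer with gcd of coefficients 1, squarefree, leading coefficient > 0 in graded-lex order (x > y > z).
2*x^3 + z^3 + y*z

1. Degree: the shape is more complex than any degree-2 surface, so deg p = 3.
2. Against the integer gridlines: every point of the y-axis in the box is on the surface; it crosses the z-axis at the gridline z = 0; it meets the x-axis at x = 0 (among the integer gridlines).
3. Fitting integer coefficients to these (and the overall shape) gives p.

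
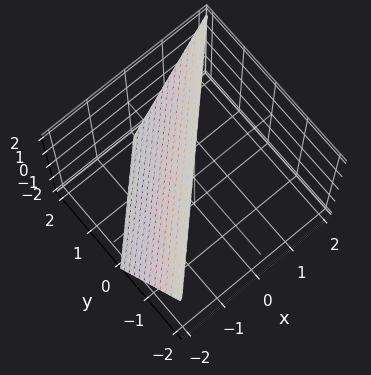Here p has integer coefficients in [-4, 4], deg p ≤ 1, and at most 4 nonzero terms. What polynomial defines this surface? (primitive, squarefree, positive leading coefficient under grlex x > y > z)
2*x - 2*y - z + 2

deg p = 1. Every cross-section is a straight line — this is a plane.
Against the integer gridlines: it meets the z-axis at z = 2 (among the integer gridlines); it meets the y-axis at y = 1 (among the integer gridlines).
Solving for integer coefficients yields p as stated. Check: (-1, 0, 0) on the x-axis lies on the surface, and p(-1, 0, 0) = 0. ✓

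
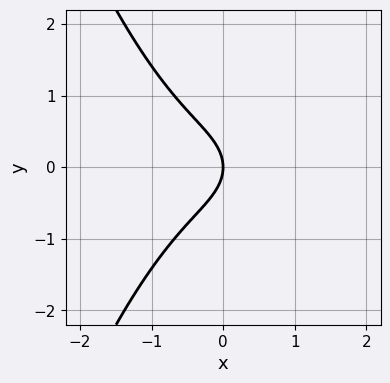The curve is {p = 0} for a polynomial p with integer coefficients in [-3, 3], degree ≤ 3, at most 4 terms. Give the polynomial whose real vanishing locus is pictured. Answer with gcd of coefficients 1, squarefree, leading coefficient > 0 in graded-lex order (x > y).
x^3 + y^2 + x

The degree is 3 — the shape is more complex than any degree-2 curve.
Symmetries: it's symmetric under y → −y, forcing even powers of y.
From the visible intercepts: one x-axis crossing is at x = 0; it crosses the y-axis at the gridline y = 0.
Solving for integer coefficients yields p as stated.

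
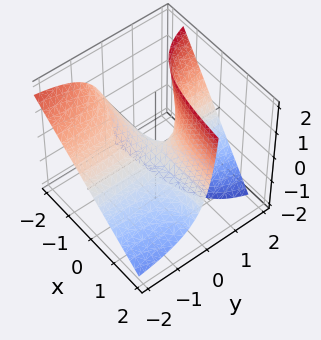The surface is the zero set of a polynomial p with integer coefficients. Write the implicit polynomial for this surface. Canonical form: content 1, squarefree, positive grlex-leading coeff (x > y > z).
3*x*y + 3*y*z - 2*z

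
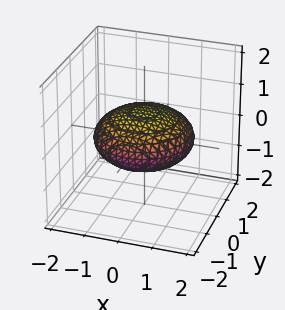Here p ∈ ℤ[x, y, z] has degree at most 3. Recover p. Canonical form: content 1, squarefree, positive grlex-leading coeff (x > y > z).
x^2 + y^2 + 3*z^2 - 2

deg p = 2.
Symmetries: mirror symmetry z ↦ −z ⇒ only even powers of z; every cross-section ⟂ z is a circle, so x, y appear only via x² + y².
From the visible intercepts: a circular section at z = 0 has radius between 1 and 2.
Together with the visible shape, these determine p as stated.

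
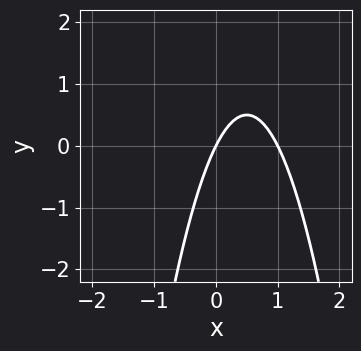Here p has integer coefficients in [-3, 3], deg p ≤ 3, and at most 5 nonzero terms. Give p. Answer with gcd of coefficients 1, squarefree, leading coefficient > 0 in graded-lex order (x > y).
1. The degree is 2 — the shape is more complex than any degree-1 curve.
2. Against the integer gridlines: one y-axis crossing is at y = 0; the x-axis gridline crossings are at x ∈ {0, 1}.
3. These observations pin down the coefficients.

2*x^2 - 2*x + y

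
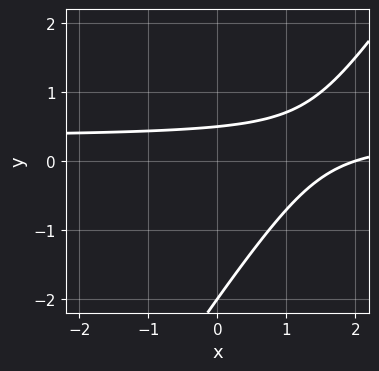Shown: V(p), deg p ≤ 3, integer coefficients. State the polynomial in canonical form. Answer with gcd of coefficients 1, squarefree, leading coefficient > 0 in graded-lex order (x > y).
deg p = 2. A generic line meets the curve in up to 2 points.
Reading off the gridlines: one x-axis crossing is at x = 2; one y-axis crossing is at y = -2.
Together with the visible shape, these determine p as stated.

3*x*y - 2*y^2 - x - 3*y + 2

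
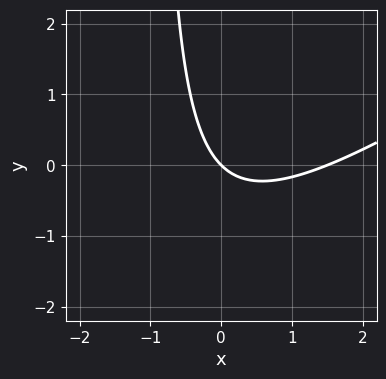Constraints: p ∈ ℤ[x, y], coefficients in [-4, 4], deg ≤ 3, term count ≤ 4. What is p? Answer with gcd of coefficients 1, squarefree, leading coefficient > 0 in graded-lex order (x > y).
2*x^2 - 3*x*y - 3*x - 3*y

First, deg p = 2. No degree-1 curve has this shape.
Then, observable constraints: one x-axis crossing is at x = 0; one y-axis crossing is at y = 0.
Finally, assembling these constraints gives the stated polynomial.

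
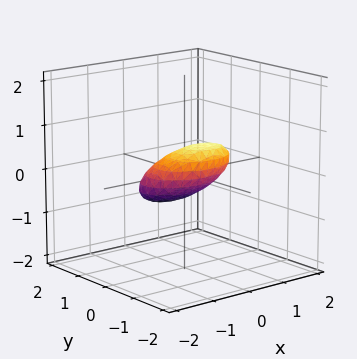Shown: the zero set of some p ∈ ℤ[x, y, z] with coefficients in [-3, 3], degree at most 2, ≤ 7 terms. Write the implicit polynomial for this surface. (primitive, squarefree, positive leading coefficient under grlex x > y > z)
x^2 - x*z + 2*y^2 + 2*y*z + 3*z^2 - 1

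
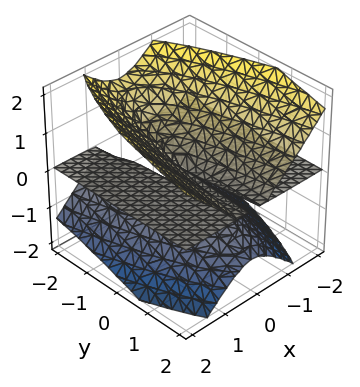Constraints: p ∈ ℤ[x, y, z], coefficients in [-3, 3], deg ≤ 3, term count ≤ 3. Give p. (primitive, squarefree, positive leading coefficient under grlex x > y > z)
deg p = 3. The shape is more complex than any degree-2 surface.
From the axis intercepts and sections: the visible x-axis segment lies entirely on the surface; every point of the y-axis in the box is on the surface; it crosses the z-axis at the gridline z = 0.
Solving for integer coefficients yields p as stated.

3*x^2*z - 2*y*z^2 - 3*z^3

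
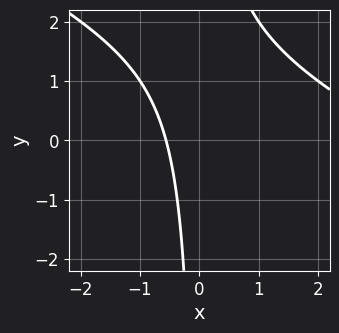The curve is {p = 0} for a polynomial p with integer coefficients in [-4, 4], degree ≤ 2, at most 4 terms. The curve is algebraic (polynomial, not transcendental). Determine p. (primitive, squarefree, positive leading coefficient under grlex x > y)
First, the degree is 2 — the shape is more complex than any degree-1 curve.
Next, reading off the gridlines: the curve avoids every integer y-axis point in the box.
Finally, solving for integer coefficients yields p as stated.

x^2 + 2*x*y - 3*x - 2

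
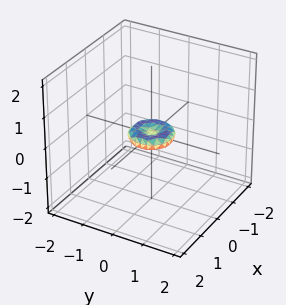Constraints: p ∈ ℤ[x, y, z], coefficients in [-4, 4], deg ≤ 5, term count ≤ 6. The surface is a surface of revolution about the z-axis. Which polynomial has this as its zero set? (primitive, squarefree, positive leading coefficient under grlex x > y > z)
2*x^4 + 4*x^2*y^2 + 2*y^4 - x^2 - y^2 + 3*z^2

Degree: no degree-3 surface has this shape, so deg p = 4.
Symmetry: the z-axis is an axis of rotation, so x and y enter only as x² + y².
From the visible intercepts: a circular section at z = 0 has radius between 0 and 1; it meets the z-axis at z = 0 (among the integer gridlines); it crosses the y-axis at the gridline y = 0; it meets the x-axis at x = 0 (among the integer gridlines).
Solving for integer coefficients yields p as stated.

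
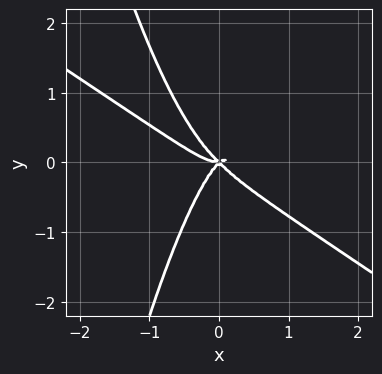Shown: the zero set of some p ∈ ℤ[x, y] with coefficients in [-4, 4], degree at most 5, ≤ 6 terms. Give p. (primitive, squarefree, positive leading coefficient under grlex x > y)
2*x^4 + 3*x^3*y - x^2*y + y^3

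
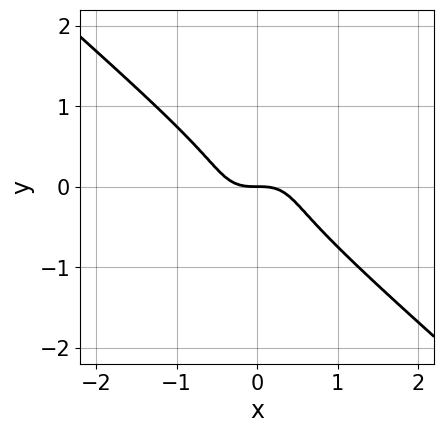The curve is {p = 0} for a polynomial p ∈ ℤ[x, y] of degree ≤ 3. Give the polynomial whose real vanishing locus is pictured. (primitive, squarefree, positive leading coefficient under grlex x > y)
2*x^3 + 3*y^3 + y

1. The degree is 3 — no degree-2 curve has this shape.
2. Checking where it meets the axes: it meets the y-axis at y = 0 (among the integer gridlines); it meets the x-axis at x = 0 (among the integer gridlines).
3. Putting this together gives p.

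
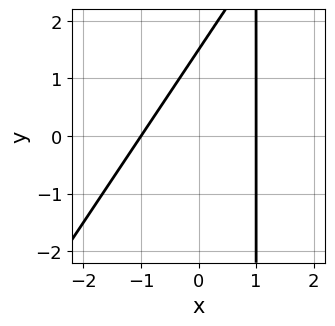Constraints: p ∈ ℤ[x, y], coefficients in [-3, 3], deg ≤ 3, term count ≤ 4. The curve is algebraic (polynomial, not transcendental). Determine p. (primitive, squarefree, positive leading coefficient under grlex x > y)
3*x^2 - 2*x*y + 2*y - 3

1. Degree: no degree-1 curve has this shape, so deg p = 2.
2. Observable constraints: among the integer gridlines, it crosses the x-axis at x ∈ {-1, 1}.
3. Fitting integer coefficients to these (and the overall shape) gives p.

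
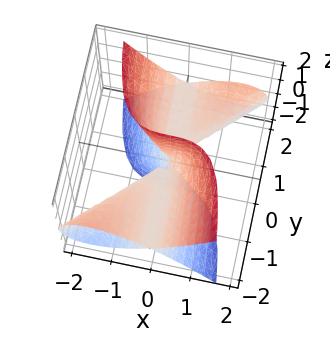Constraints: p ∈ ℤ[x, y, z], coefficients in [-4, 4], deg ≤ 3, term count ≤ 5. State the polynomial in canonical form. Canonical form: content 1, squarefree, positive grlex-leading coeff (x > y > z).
x^3 - x^2*y + y*z^2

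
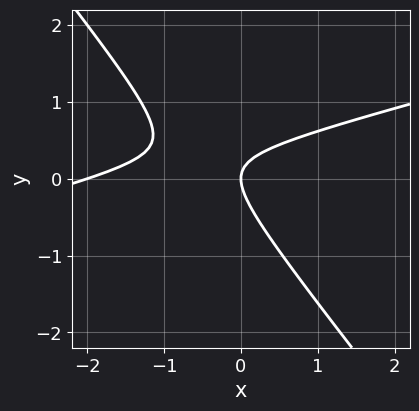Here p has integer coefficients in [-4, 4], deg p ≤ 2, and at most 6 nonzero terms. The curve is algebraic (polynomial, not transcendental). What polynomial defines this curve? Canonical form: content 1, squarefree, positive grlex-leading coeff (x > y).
x^2 - 3*x*y - 3*y^2 + 2*x

First, the degree is 2 — the shape is more complex than any degree-1 curve.
Next, from the axis intercepts and sections: among the integer gridlines, it crosses the x-axis at x ∈ {-2, 0}; it meets the y-axis at y = 0 (among the integer gridlines).
Finally, putting this together gives p.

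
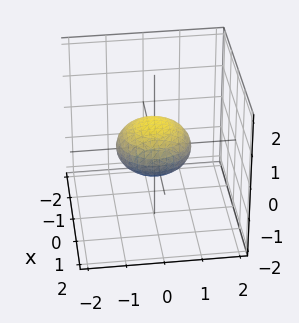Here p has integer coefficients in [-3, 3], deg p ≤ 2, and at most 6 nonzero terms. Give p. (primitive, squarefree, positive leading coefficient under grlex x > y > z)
First, degree: a closed, bounded, convex surface; a quadric, so deg p = 2.
Then, symmetries: rotational symmetry about the z-axis ⇒ p depends on x, y only through x² + y²; mirror symmetry z ↦ −z ⇒ only even powers of z.
Next, observable constraints: the y-axis gridline crossings are at y ∈ {-1, 1}; among the integer gridlines, it crosses the x-axis at x ∈ {-1, 1}; a circular section at z = 0 has radius exactly 1.
Finally, solving for integer coefficients yields p as stated.

x^2 + y^2 + 2*z^2 - 1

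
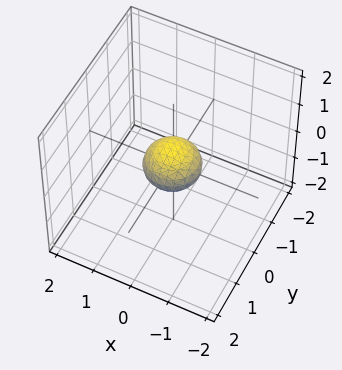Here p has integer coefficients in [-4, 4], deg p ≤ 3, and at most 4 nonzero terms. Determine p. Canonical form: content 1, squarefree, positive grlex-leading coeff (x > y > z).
First, the degree is 2 — a generic line meets the surface in up to 2 points.
Then, symmetries: rotational symmetry about the z-axis ⇒ p depends on x, y only through x² + y².
Next, from the visible intercepts: a circular section at z = 0 has radius between 0 and 1.
Finally, assembling these constraints gives the stated polynomial.

2*x^2 + 2*y^2 + 3*z^2 - 1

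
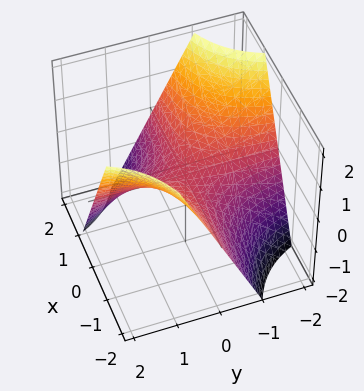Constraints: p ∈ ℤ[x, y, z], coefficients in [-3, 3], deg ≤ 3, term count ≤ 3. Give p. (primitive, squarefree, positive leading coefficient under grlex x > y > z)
First, deg p = 2. A hyperbolic paraboloid; a quadric.
Next, reading off the gridlines: the visible y-axis segment lies entirely on the surface; every point of the x-axis in the box is on the surface; it crosses the z-axis at the gridline z = 0.
Finally, together with the visible shape, these determine p as stated.

x*y + z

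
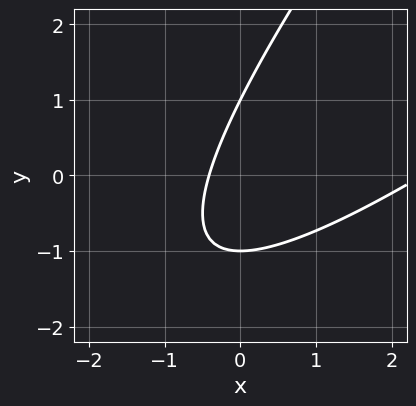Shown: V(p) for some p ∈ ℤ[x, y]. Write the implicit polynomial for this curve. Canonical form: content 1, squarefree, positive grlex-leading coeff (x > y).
x^2 - 2*x*y + y^2 - 2*x - 1

1. Degree: a generic line meets the curve in up to 2 points, so deg p = 2.
2. Checking where it meets the axes: among the integer gridlines, it crosses the y-axis at y ∈ {-1, 1}.
3. These observations pin down the coefficients.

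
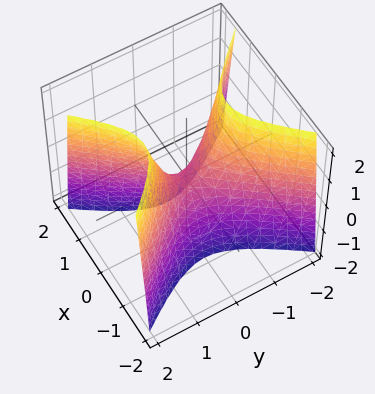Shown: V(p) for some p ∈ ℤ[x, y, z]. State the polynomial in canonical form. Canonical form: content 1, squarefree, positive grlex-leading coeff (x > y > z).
3*x^2 - 2*y^2 + z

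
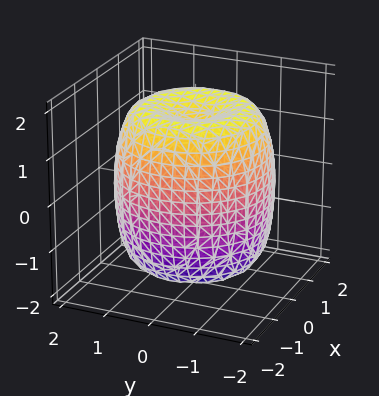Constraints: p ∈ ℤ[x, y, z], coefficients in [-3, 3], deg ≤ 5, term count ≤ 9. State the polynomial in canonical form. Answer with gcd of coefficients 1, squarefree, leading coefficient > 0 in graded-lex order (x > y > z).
x^4 + 2*x^2*y^2 + y^4 - 2*x^2 - 2*y^2 + z^2 - 2

(a) The degree is 4 — a generic line meets the surface in up to 4 points.
(b) Symmetry: the surface is invariant under rotation about z: p = q(x² + y², z).
(c) Checking where it meets the axes: a circular section at z = 1 has radius between 1 and 2.
(d) Matching integer coefficients to the picture gives p.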